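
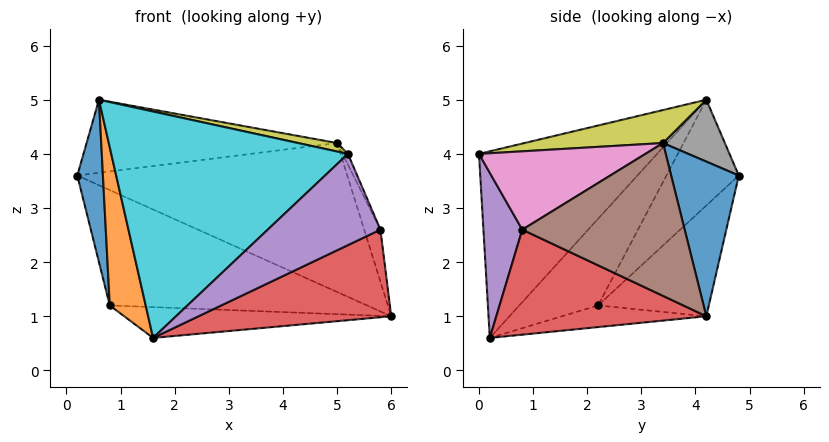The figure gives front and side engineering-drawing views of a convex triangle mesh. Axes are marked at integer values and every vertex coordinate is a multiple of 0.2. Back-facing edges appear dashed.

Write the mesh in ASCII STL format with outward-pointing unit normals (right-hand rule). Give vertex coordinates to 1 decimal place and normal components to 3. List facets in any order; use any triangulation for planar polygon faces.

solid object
 facet normal 0.232 0.924 0.303
  outer loop
   vertex 5.0 3.4 4.2
   vertex 6.0 4.2 1.0
   vertex 0.2 4.8 3.6
  endloop
 endfacet
 facet normal -0.267 0.620 -0.738
  outer loop
   vertex 0.8 2.2 1.2
   vertex 0.2 4.8 3.6
   vertex 6.0 4.2 1.0
  endloop
 endfacet
 facet normal -0.128 0.238 -0.963
  outer loop
   vertex 0.8 2.2 1.2
   vertex 6.0 4.2 1.0
   vertex 1.6 0.2 0.6
  endloop
 endfacet
 facet normal 0.440 -0.403 -0.802
  outer loop
   vertex 5.8 0.8 2.6
   vertex 1.6 0.2 0.6
   vertex 6.0 4.2 1.0
  endloop
 endfacet
 facet normal 0.302 -0.878 -0.372
  outer loop
   vertex 5.8 0.8 2.6
   vertex 5.2 0.0 4.0
   vertex 1.6 0.2 0.6
  endloop
 endfacet
 facet normal 0.943 0.094 0.318
  outer loop
   vertex 5.8 0.8 2.6
   vertex 6.0 4.2 1.0
   vertex 5.0 3.4 4.2
  endloop
 endfacet
 facet normal 0.912 0.030 0.408
  outer loop
   vertex 5.8 0.8 2.6
   vertex 5.0 3.4 4.2
   vertex 5.2 0.0 4.0
  endloop
 endfacet
 facet normal 0.226 0.917 0.328
  outer loop
   vertex 0.6 4.2 5.0
   vertex 5.0 3.4 4.2
   vertex 0.2 4.8 3.6
  endloop
 endfacet
 facet normal 0.170 -0.048 0.984
  outer loop
   vertex 0.6 4.2 5.0
   vertex 5.2 0.0 4.0
   vertex 5.0 3.4 4.2
  endloop
 endfacet
 facet normal -0.518 -0.688 0.508
  outer loop
   vertex 0.6 4.2 5.0
   vertex 1.6 0.2 0.6
   vertex 5.2 0.0 4.0
  endloop
 endfacet
 facet normal -0.935 -0.331 0.125
  outer loop
   vertex 0.6 4.2 5.0
   vertex 0.2 4.8 3.6
   vertex 0.8 2.2 1.2
  endloop
 endfacet
 facet normal -0.897 -0.409 0.168
  outer loop
   vertex 0.6 4.2 5.0
   vertex 0.8 2.2 1.2
   vertex 1.6 0.2 0.6
  endloop
 endfacet
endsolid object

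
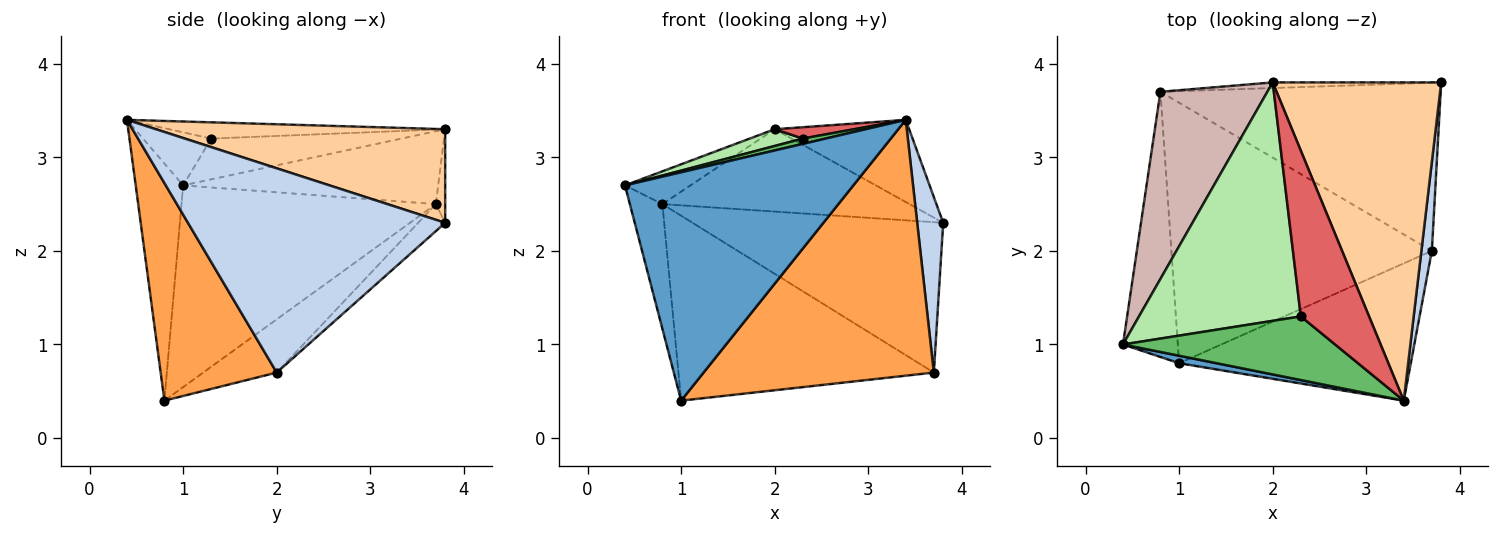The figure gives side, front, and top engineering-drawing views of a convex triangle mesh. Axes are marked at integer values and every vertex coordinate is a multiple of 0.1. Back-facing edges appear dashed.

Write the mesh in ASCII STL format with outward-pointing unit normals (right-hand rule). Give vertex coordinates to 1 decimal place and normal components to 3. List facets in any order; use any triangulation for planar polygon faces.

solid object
 facet normal -0.203 -0.979 0.032
  outer loop
   vertex 1.0 0.8 0.4
   vertex 3.4 0.4 3.4
   vertex 0.4 1.0 2.7
  endloop
 endfacet
 facet normal 0.994 -0.100 0.051
  outer loop
   vertex 3.7 2.0 0.7
   vertex 3.8 3.8 2.3
   vertex 3.4 0.4 3.4
  endloop
 endfacet
 facet normal 0.406 -0.805 -0.432
  outer loop
   vertex 3.7 2.0 0.7
   vertex 3.4 0.4 3.4
   vertex 1.0 0.8 0.4
  endloop
 endfacet
 facet normal 0.474 0.220 0.853
  outer loop
   vertex 2.0 3.8 3.3
   vertex 3.4 0.4 3.4
   vertex 3.8 3.8 2.3
  endloop
 endfacet
 facet normal -0.242 -0.081 0.967
  outer loop
   vertex 2.3 1.3 3.2
   vertex 0.4 1.0 2.7
   vertex 3.4 0.4 3.4
  endloop
 endfacet
 facet normal -0.244 -0.068 0.967
  outer loop
   vertex 2.3 1.3 3.2
   vertex 2.0 3.8 3.3
   vertex 0.4 1.0 2.7
  endloop
 endfacet
 facet normal -0.231 -0.067 0.971
  outer loop
   vertex 2.3 1.3 3.2
   vertex 3.4 0.4 3.4
   vertex 2.0 3.8 3.3
  endloop
 endfacet
 facet normal -0.038 0.997 -0.068
  outer loop
   vertex 0.8 3.7 2.5
   vertex 2.0 3.8 3.3
   vertex 3.8 3.8 2.3
  endloop
 endfacet
 facet normal -0.072 0.665 -0.744
  outer loop
   vertex 0.8 3.7 2.5
   vertex 3.8 3.8 2.3
   vertex 3.7 2.0 0.7
  endloop
 endfacet
 facet normal -0.164 0.571 -0.804
  outer loop
   vertex 0.8 3.7 2.5
   vertex 3.7 2.0 0.7
   vertex 1.0 0.8 0.4
  endloop
 endfacet
 facet normal -0.958 0.123 -0.260
  outer loop
   vertex 0.8 3.7 2.5
   vertex 1.0 0.8 0.4
   vertex 0.4 1.0 2.7
  endloop
 endfacet
 facet normal -0.557 0.143 0.818
  outer loop
   vertex 0.8 3.7 2.5
   vertex 0.4 1.0 2.7
   vertex 2.0 3.8 3.3
  endloop
 endfacet
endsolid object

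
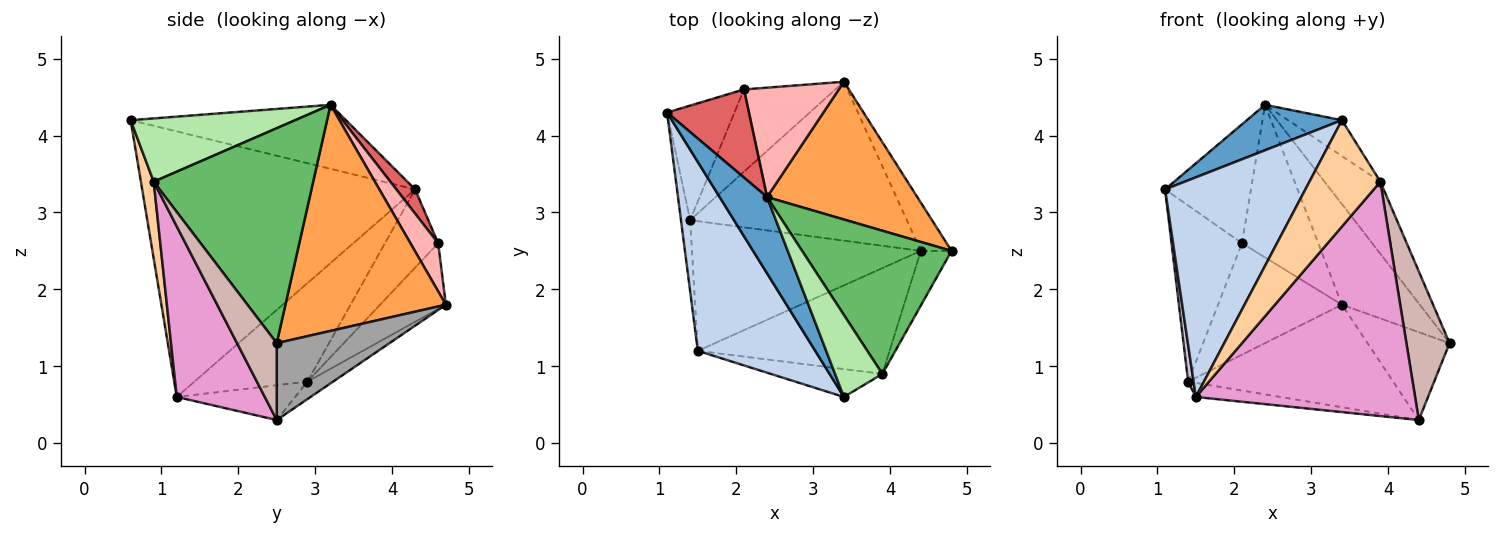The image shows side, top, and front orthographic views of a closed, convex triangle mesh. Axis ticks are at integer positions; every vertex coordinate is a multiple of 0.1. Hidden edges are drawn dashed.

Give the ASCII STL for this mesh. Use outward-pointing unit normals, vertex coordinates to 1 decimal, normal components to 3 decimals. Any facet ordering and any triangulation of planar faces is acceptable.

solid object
 facet normal -0.757 -0.334 0.561
  outer loop
   vertex 2.4 3.2 4.4
   vertex 1.1 4.3 3.3
   vertex 3.4 0.6 4.2
  endloop
 endfacet
 facet normal -0.828 -0.425 0.366
  outer loop
   vertex 1.5 1.2 0.6
   vertex 3.4 0.6 4.2
   vertex 1.1 4.3 3.3
  endloop
 endfacet
 facet normal 0.772 0.375 0.513
  outer loop
   vertex 3.4 4.7 1.8
   vertex 2.4 3.2 4.4
   vertex 4.8 2.5 1.3
  endloop
 endfacet
 facet normal 0.172 -0.953 -0.250
  outer loop
   vertex 3.9 0.9 3.4
   vertex 3.4 0.6 4.2
   vertex 1.5 1.2 0.6
  endloop
 endfacet
 facet normal 0.789 0.276 0.549
  outer loop
   vertex 3.9 0.9 3.4
   vertex 4.8 2.5 1.3
   vertex 2.4 3.2 4.4
  endloop
 endfacet
 facet normal 0.775 0.253 0.579
  outer loop
   vertex 3.9 0.9 3.4
   vertex 2.4 3.2 4.4
   vertex 3.4 0.6 4.2
  endloop
 endfacet
 facet normal 0.173 0.791 0.587
  outer loop
   vertex 2.1 4.6 2.6
   vertex 1.1 4.3 3.3
   vertex 2.4 3.2 4.4
  endloop
 endfacet
 facet normal 0.284 0.779 0.559
  outer loop
   vertex 2.1 4.6 2.6
   vertex 2.4 3.2 4.4
   vertex 3.4 4.7 1.8
  endloop
 endfacet
 facet normal -0.393 0.740 -0.546
  outer loop
   vertex 1.4 2.9 0.8
   vertex 2.1 4.6 2.6
   vertex 3.4 4.7 1.8
  endloop
 endfacet
 facet normal -0.995 -0.048 -0.093
  outer loop
   vertex 1.4 2.9 0.8
   vertex 1.5 1.2 0.6
   vertex 1.1 4.3 3.3
  endloop
 endfacet
 facet normal -0.535 0.708 -0.461
  outer loop
   vertex 1.4 2.9 0.8
   vertex 1.1 4.3 3.3
   vertex 2.1 4.6 2.6
  endloop
 endfacet
 facet normal 0.653 -0.711 -0.261
  outer loop
   vertex 4.4 2.5 0.3
   vertex 4.8 2.5 1.3
   vertex 3.9 0.9 3.4
  endloop
 endfacet
 facet normal 0.344 -0.856 -0.386
  outer loop
   vertex 4.4 2.5 0.3
   vertex 3.9 0.9 3.4
   vertex 1.5 1.2 0.6
  endloop
 endfacet
 facet normal -0.150 0.107 -0.983
  outer loop
   vertex 4.4 2.5 0.3
   vertex 1.5 1.2 0.6
   vertex 1.4 2.9 0.8
  endloop
 endfacet
 facet normal 0.769 0.560 -0.308
  outer loop
   vertex 4.4 2.5 0.3
   vertex 3.4 4.7 1.8
   vertex 4.8 2.5 1.3
  endloop
 endfacet
 facet normal -0.068 0.541 -0.838
  outer loop
   vertex 4.4 2.5 0.3
   vertex 1.4 2.9 0.8
   vertex 3.4 4.7 1.8
  endloop
 endfacet
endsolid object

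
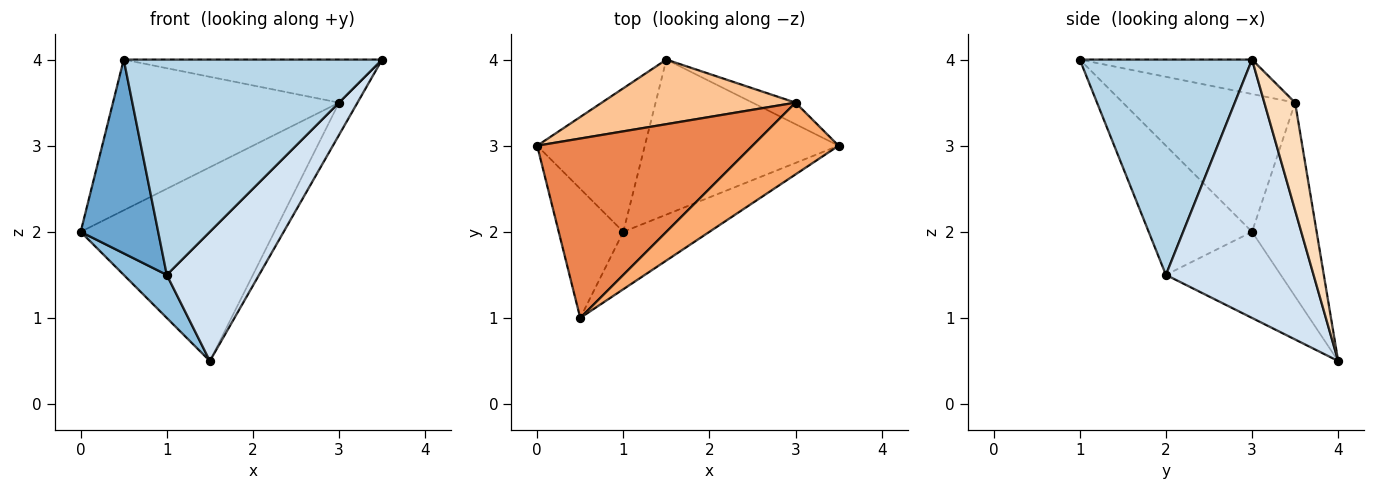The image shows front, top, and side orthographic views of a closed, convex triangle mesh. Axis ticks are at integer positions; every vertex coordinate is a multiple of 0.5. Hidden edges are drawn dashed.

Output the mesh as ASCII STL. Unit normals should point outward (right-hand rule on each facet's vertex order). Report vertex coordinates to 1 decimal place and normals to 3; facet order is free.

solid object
 facet normal -0.743 -0.557 -0.371
  outer loop
   vertex 1.0 2.0 1.5
   vertex 0.5 1.0 4.0
   vertex 0.0 3.0 2.0
  endloop
 endfacet
 facet normal -0.608 -0.228 -0.760
  outer loop
   vertex 1.0 2.0 1.5
   vertex 0.0 3.0 2.0
   vertex 1.5 4.0 0.5
  endloop
 endfacet
 facet normal 0.542 -0.812 -0.217
  outer loop
   vertex 1.0 2.0 1.5
   vertex 3.5 3.0 4.0
   vertex 0.5 1.0 4.0
  endloop
 endfacet
 facet normal 0.716 -0.447 -0.537
  outer loop
   vertex 1.0 2.0 1.5
   vertex 1.5 4.0 0.5
   vertex 3.5 3.0 4.0
  endloop
 endfacet
 facet normal -0.440 0.578 0.688
  outer loop
   vertex 3.0 3.5 3.5
   vertex 0.0 3.0 2.0
   vertex 0.5 1.0 4.0
  endloop
 endfacet
 facet normal -0.324 0.487 0.811
  outer loop
   vertex 3.0 3.5 3.5
   vertex 0.5 1.0 4.0
   vertex 3.5 3.0 4.0
  endloop
 endfacet
 facet normal -0.302 0.905 0.302
  outer loop
   vertex 3.0 3.5 3.5
   vertex 1.5 4.0 0.5
   vertex 0.0 3.0 2.0
  endloop
 endfacet
 facet normal 0.811 0.487 -0.324
  outer loop
   vertex 3.0 3.5 3.5
   vertex 3.5 3.0 4.0
   vertex 1.5 4.0 0.5
  endloop
 endfacet
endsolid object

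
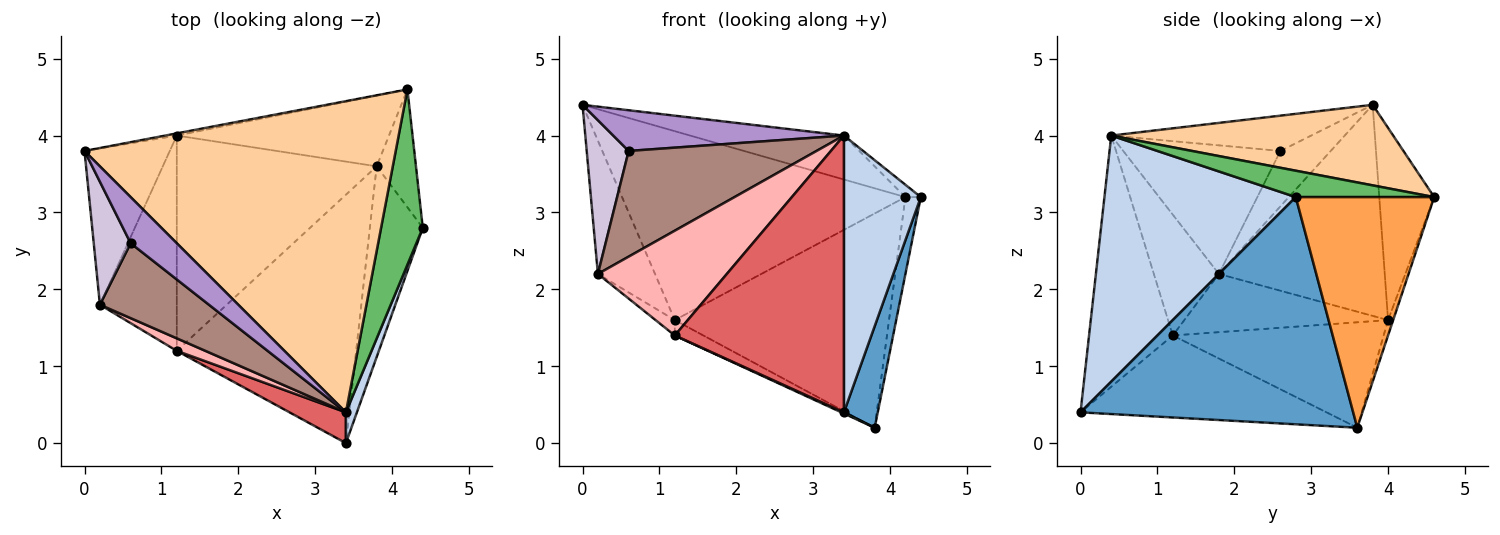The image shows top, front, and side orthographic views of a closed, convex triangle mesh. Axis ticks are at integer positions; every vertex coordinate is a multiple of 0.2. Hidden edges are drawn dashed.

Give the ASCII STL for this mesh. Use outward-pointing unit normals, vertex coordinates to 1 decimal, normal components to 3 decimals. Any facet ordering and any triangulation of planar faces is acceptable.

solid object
 facet normal 0.967 -0.120 -0.225
  outer loop
   vertex 3.8 3.6 0.2
   vertex 4.4 2.8 3.2
   vertex 3.4 0.0 0.4
  endloop
 endfacet
 facet normal 0.927 -0.372 0.041
  outer loop
   vertex 3.4 0.4 4.0
   vertex 3.4 0.0 0.4
   vertex 4.4 2.8 3.2
  endloop
 endfacet
 facet normal 0.980 0.109 -0.167
  outer loop
   vertex 4.2 4.6 3.2
   vertex 4.4 2.8 3.2
   vertex 3.8 3.6 0.2
  endloop
 endfacet
 facet normal 0.248 0.135 0.959
  outer loop
   vertex 4.2 4.6 3.2
   vertex 0.0 3.8 4.4
   vertex 3.4 0.4 4.0
  endloop
 endfacet
 facet normal 0.533 0.059 0.844
  outer loop
   vertex 4.2 4.6 3.2
   vertex 3.4 0.4 4.0
   vertex 4.4 2.8 3.2
  endloop
 endfacet
 facet normal -0.416 -0.004 -0.909
  outer loop
   vertex 1.2 1.2 1.4
   vertex 3.8 3.6 0.2
   vertex 3.4 0.0 0.4
  endloop
 endfacet
 facet normal -0.441 -0.892 0.099
  outer loop
   vertex 1.2 1.2 1.4
   vertex 3.4 0.0 0.4
   vertex 3.4 0.4 4.0
  endloop
 endfacet
 facet normal -0.448 -0.888 0.106
  outer loop
   vertex 1.2 1.2 1.4
   vertex 3.4 0.4 4.0
   vertex 0.2 1.8 2.2
  endloop
 endfacet
 facet normal -0.497 -0.574 0.650
  outer loop
   vertex 0.6 2.6 3.8
   vertex 3.4 0.4 4.0
   vertex 0.0 3.8 4.4
  endloop
 endfacet
 facet normal -0.684 -0.570 0.456
  outer loop
   vertex 0.6 2.6 3.8
   vertex 0.0 3.8 4.4
   vertex 0.2 1.8 2.2
  endloop
 endfacet
 facet normal -0.564 -0.674 0.478
  outer loop
   vertex 0.6 2.6 3.8
   vertex 0.2 1.8 2.2
   vertex 3.4 0.4 4.0
  endloop
 endfacet
 facet normal -0.466 0.063 -0.883
  outer loop
   vertex 1.2 4.0 1.6
   vertex 3.8 3.6 0.2
   vertex 1.2 1.2 1.4
  endloop
 endfacet
 facet normal -0.603 0.057 -0.796
  outer loop
   vertex 1.2 4.0 1.6
   vertex 1.2 1.2 1.4
   vertex 0.2 1.8 2.2
  endloop
 endfacet
 facet normal -0.883 0.304 -0.357
  outer loop
   vertex 1.2 4.0 1.6
   vertex 0.2 1.8 2.2
   vertex 0.0 3.8 4.4
  endloop
 endfacet
 facet normal -0.190 0.982 -0.011
  outer loop
   vertex 1.2 4.0 1.6
   vertex 0.0 3.8 4.4
   vertex 4.2 4.6 3.2
  endloop
 endfacet
 facet normal -0.023 0.949 -0.313
  outer loop
   vertex 1.2 4.0 1.6
   vertex 4.2 4.6 3.2
   vertex 3.8 3.6 0.2
  endloop
 endfacet
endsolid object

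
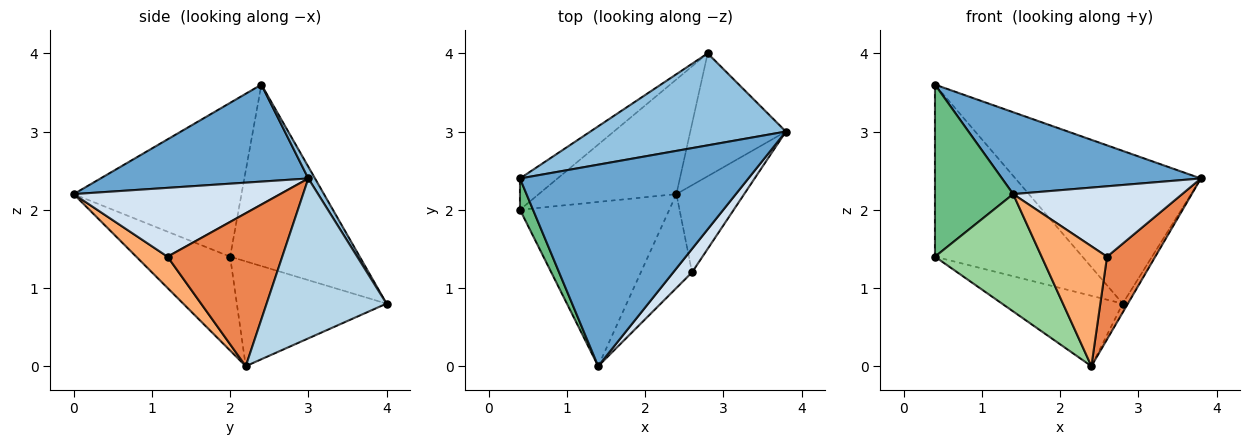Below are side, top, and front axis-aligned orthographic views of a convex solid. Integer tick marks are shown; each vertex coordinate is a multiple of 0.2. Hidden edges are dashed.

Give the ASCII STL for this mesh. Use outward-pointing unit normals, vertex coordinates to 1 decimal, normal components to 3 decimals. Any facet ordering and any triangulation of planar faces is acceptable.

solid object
 facet normal 0.366 -0.350 0.862
  outer loop
   vertex 1.4 0.0 2.2
   vertex 3.8 3.0 2.4
   vertex 0.4 2.4 3.6
  endloop
 endfacet
 facet normal 0.031 0.856 0.516
  outer loop
   vertex 2.8 4.0 0.8
   vertex 0.4 2.4 3.6
   vertex 3.8 3.0 2.4
  endloop
 endfacet
 facet normal 0.858 0.037 -0.513
  outer loop
   vertex 2.8 4.0 0.8
   vertex 3.8 3.0 2.4
   vertex 2.4 2.2 0.0
  endloop
 endfacet
 facet normal 0.757 -0.620 0.207
  outer loop
   vertex 2.6 1.2 1.4
   vertex 3.8 3.0 2.4
   vertex 1.4 0.0 2.2
  endloop
 endfacet
 facet normal 0.853 -0.359 -0.378
  outer loop
   vertex 2.6 1.2 1.4
   vertex 2.4 2.2 0.0
   vertex 3.8 3.0 2.4
  endloop
 endfacet
 facet normal 0.352 -0.737 -0.577
  outer loop
   vertex 2.6 1.2 1.4
   vertex 1.4 0.0 2.2
   vertex 2.4 2.2 0.0
  endloop
 endfacet
 facet normal -0.654 0.744 -0.135
  outer loop
   vertex 0.4 2.0 1.4
   vertex 0.4 2.4 3.6
   vertex 2.8 4.0 0.8
  endloop
 endfacet
 facet normal -0.544 0.439 -0.715
  outer loop
   vertex 0.4 2.0 1.4
   vertex 2.8 4.0 0.8
   vertex 2.4 2.2 0.0
  endloop
 endfacet
 facet normal -0.904 -0.421 0.077
  outer loop
   vertex 0.4 2.0 1.4
   vertex 1.4 0.0 2.2
   vertex 0.4 2.4 3.6
  endloop
 endfacet
 facet normal -0.455 -0.517 -0.724
  outer loop
   vertex 0.4 2.0 1.4
   vertex 2.4 2.2 0.0
   vertex 1.4 0.0 2.2
  endloop
 endfacet
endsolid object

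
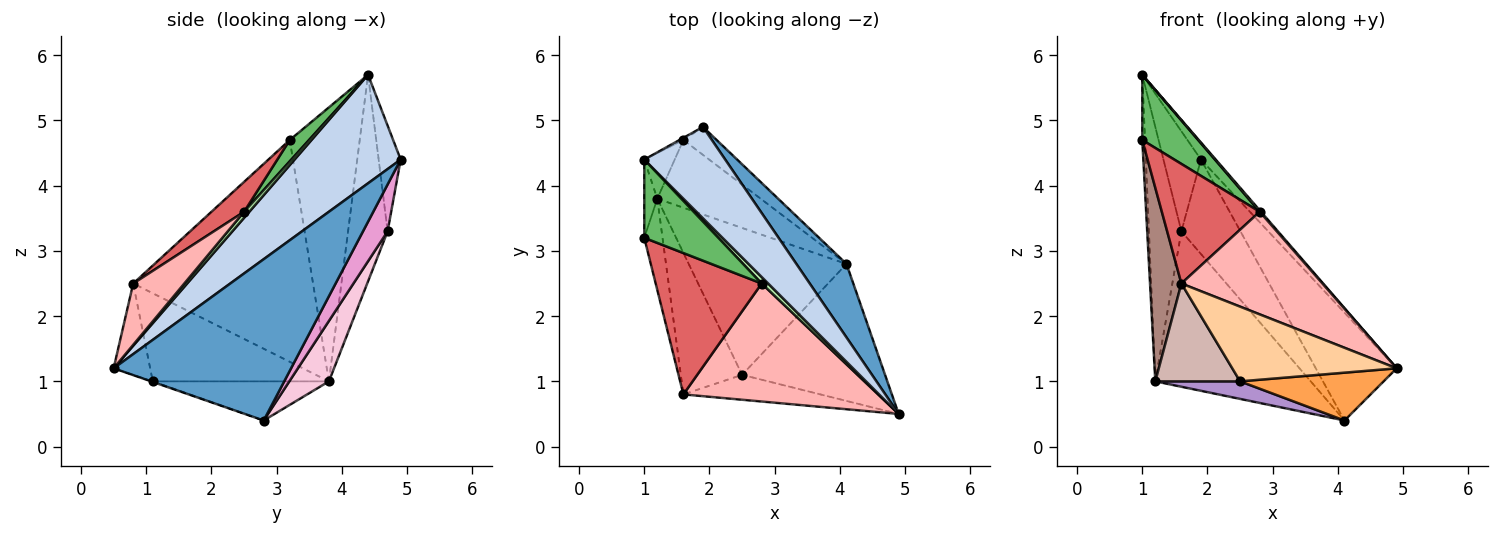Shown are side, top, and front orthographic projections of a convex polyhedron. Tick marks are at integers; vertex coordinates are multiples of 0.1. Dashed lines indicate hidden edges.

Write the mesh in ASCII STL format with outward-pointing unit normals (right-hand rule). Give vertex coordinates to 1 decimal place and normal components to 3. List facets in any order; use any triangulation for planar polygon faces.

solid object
 facet normal 0.876 0.399 0.272
  outer loop
   vertex 4.1 2.8 0.4
   vertex 1.9 4.9 4.4
   vertex 4.9 0.5 1.2
  endloop
 endfacet
 facet normal 0.797 0.111 0.594
  outer loop
   vertex 1.0 4.4 5.7
   vertex 4.9 0.5 1.2
   vertex 1.9 4.9 4.4
  endloop
 endfacet
 facet normal -0.004 -0.330 -0.944
  outer loop
   vertex 2.5 1.1 1.0
   vertex 4.1 2.8 0.4
   vertex 4.9 0.5 1.2
  endloop
 endfacet
 facet normal -0.206 -0.928 -0.309
  outer loop
   vertex 2.5 1.1 1.0
   vertex 4.9 0.5 1.2
   vertex 1.6 0.8 2.5
  endloop
 endfacet
 facet normal 0.215 -0.625 0.750
  outer loop
   vertex 2.8 2.5 3.6
   vertex 1.0 4.4 5.7
   vertex 1.0 3.2 4.7
  endloop
 endfacet
 facet normal 0.669 -0.167 0.724
  outer loop
   vertex 2.8 2.5 3.6
   vertex 4.9 0.5 1.2
   vertex 1.0 4.4 5.7
  endloop
 endfacet
 facet normal 0.210 -0.631 0.746
  outer loop
   vertex 2.8 2.5 3.6
   vertex 1.0 3.2 4.7
   vertex 1.6 0.8 2.5
  endloop
 endfacet
 facet normal 0.231 -0.638 0.734
  outer loop
   vertex 2.8 2.5 3.6
   vertex 1.6 0.8 2.5
   vertex 4.9 0.5 1.2
  endloop
 endfacet
 facet normal -0.239 -0.115 -0.964
  outer loop
   vertex 1.2 3.8 1.0
   vertex 4.1 2.8 0.4
   vertex 2.5 1.1 1.0
  endloop
 endfacet
 facet normal -0.998 0.040 -0.048
  outer loop
   vertex 1.2 3.8 1.0
   vertex 1.0 3.2 4.7
   vertex 1.0 4.4 5.7
  endloop
 endfacet
 facet normal -0.982 -0.171 -0.081
  outer loop
   vertex 1.2 3.8 1.0
   vertex 1.6 0.8 2.5
   vertex 1.0 3.2 4.7
  endloop
 endfacet
 facet normal -0.763 -0.367 -0.531
  outer loop
   vertex 1.2 3.8 1.0
   vertex 2.5 1.1 1.0
   vertex 1.6 0.8 2.5
  endloop
 endfacet
 facet normal 0.371 0.890 -0.263
  outer loop
   vertex 1.6 4.7 3.3
   vertex 1.9 4.9 4.4
   vertex 4.1 2.8 0.4
  endloop
 endfacet
 facet normal 0.227 0.893 -0.389
  outer loop
   vertex 1.6 4.7 3.3
   vertex 4.1 2.8 0.4
   vertex 1.2 3.8 1.0
  endloop
 endfacet
 facet normal -0.506 0.862 -0.019
  outer loop
   vertex 1.6 4.7 3.3
   vertex 1.0 4.4 5.7
   vertex 1.9 4.9 4.4
  endloop
 endfacet
 facet normal -0.768 0.630 -0.113
  outer loop
   vertex 1.6 4.7 3.3
   vertex 1.2 3.8 1.0
   vertex 1.0 4.4 5.7
  endloop
 endfacet
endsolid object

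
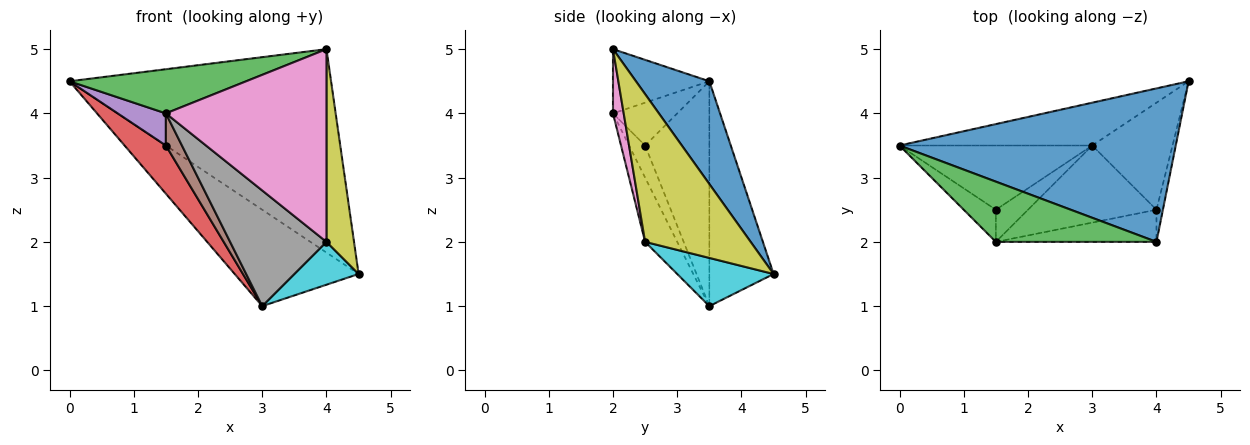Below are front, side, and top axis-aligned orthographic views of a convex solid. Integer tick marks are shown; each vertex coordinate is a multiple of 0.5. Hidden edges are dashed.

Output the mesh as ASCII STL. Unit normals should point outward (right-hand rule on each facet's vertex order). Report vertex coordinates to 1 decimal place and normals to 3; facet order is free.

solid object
 facet normal 0.219 0.779 0.588
  outer loop
   vertex 4.0 2.0 5.0
   vertex 4.5 4.5 1.5
   vertex 0.0 3.5 4.5
  endloop
 endfacet
 facet normal -0.428 0.826 -0.367
  outer loop
   vertex 3.0 3.5 1.0
   vertex 0.0 3.5 4.5
   vertex 4.5 4.5 1.5
  endloop
 endfacet
 facet normal -0.307 -0.563 0.767
  outer loop
   vertex 1.5 2.0 4.0
   vertex 4.0 2.0 5.0
   vertex 0.0 3.5 4.5
  endloop
 endfacet
 facet normal -0.682 -0.439 -0.585
  outer loop
   vertex 1.5 2.5 3.5
   vertex 0.0 3.5 4.5
   vertex 3.0 3.5 1.0
  endloop
 endfacet
 facet normal -0.686 -0.514 -0.514
  outer loop
   vertex 1.5 2.5 3.5
   vertex 1.5 2.0 4.0
   vertex 0.0 3.5 4.5
  endloop
 endfacet
 facet normal -0.577 -0.577 -0.577
  outer loop
   vertex 1.5 2.5 3.5
   vertex 3.0 3.5 1.0
   vertex 1.5 2.0 4.0
  endloop
 endfacet
 facet normal 0.066 -0.984 -0.164
  outer loop
   vertex 4.0 2.5 2.0
   vertex 4.0 2.0 5.0
   vertex 1.5 2.0 4.0
  endloop
 endfacet
 facet normal -0.267 -0.802 -0.535
  outer loop
   vertex 4.0 2.5 2.0
   vertex 1.5 2.0 4.0
   vertex 3.0 3.5 1.0
  endloop
 endfacet
 facet normal 0.967 -0.252 -0.042
  outer loop
   vertex 4.0 2.5 2.0
   vertex 4.5 4.5 1.5
   vertex 4.0 2.0 5.0
  endloop
 endfacet
 facet normal 0.487 -0.324 -0.811
  outer loop
   vertex 4.0 2.5 2.0
   vertex 3.0 3.5 1.0
   vertex 4.5 4.5 1.5
  endloop
 endfacet
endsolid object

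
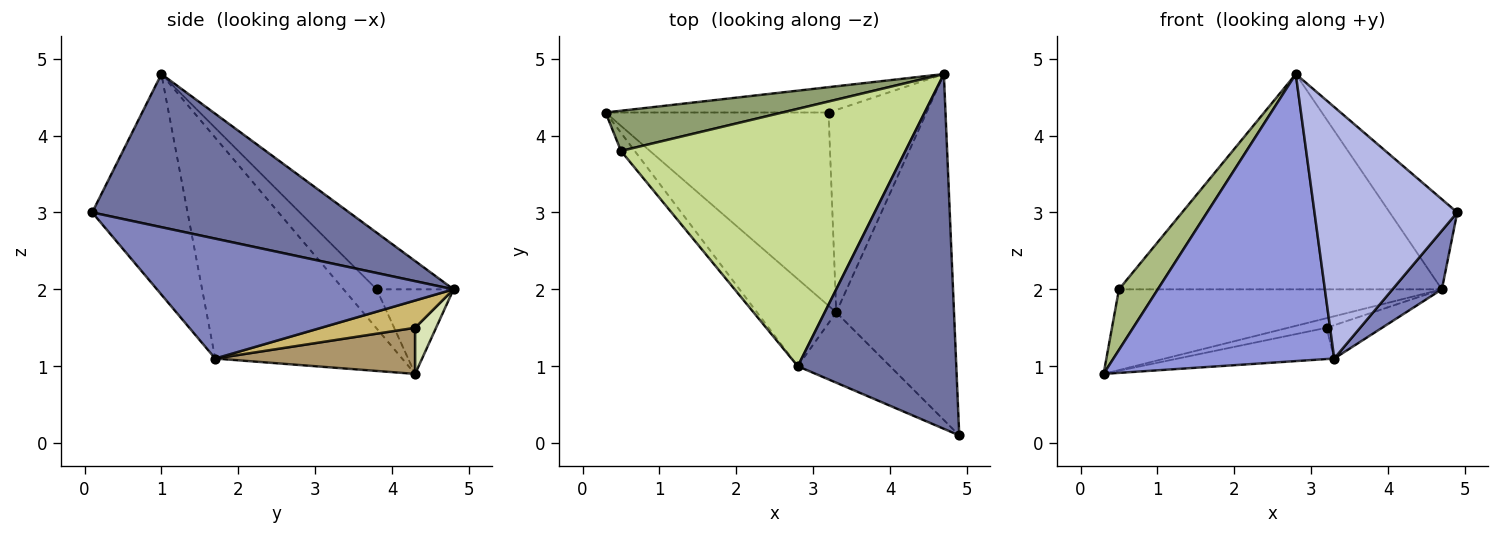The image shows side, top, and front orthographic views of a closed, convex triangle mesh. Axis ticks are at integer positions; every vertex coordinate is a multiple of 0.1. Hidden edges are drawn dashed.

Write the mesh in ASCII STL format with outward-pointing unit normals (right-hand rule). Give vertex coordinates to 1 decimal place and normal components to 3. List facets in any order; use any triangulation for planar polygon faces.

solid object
 facet normal 0.683 0.180 0.708
  outer loop
   vertex 2.8 1.0 4.8
   vertex 4.9 0.1 3.0
   vertex 4.7 4.8 2.0
  endloop
 endfacet
 facet normal 0.708 -0.118 -0.696
  outer loop
   vertex 3.3 1.7 1.1
   vertex 4.7 4.8 2.0
   vertex 4.9 0.1 3.0
  endloop
 endfacet
 facet normal -0.629 -0.744 -0.226
  outer loop
   vertex 3.3 1.7 1.1
   vertex 2.8 1.0 4.8
   vertex 0.3 4.3 0.9
  endloop
 endfacet
 facet normal -0.541 -0.810 -0.226
  outer loop
   vertex 3.3 1.7 1.1
   vertex 4.9 0.1 3.0
   vertex 2.8 1.0 4.8
  endloop
 endfacet
 facet normal -0.208 0.876 0.436
  outer loop
   vertex 0.5 3.8 2.0
   vertex 4.7 4.8 2.0
   vertex 0.3 4.3 0.9
  endloop
 endfacet
 facet normal -0.633 -0.742 -0.222
  outer loop
   vertex 0.5 3.8 2.0
   vertex 0.3 4.3 0.9
   vertex 2.8 1.0 4.8
  endloop
 endfacet
 facet normal -0.151 0.634 0.758
  outer loop
   vertex 0.5 3.8 2.0
   vertex 2.8 1.0 4.8
   vertex 4.7 4.8 2.0
  endloop
 endfacet
 facet normal 0.190 0.348 -0.918
  outer loop
   vertex 3.2 4.3 1.5
   vertex 0.3 4.3 0.9
   vertex 4.7 4.8 2.0
  endloop
 endfacet
 facet normal 0.200 0.156 -0.967
  outer loop
   vertex 3.2 4.3 1.5
   vertex 3.3 1.7 1.1
   vertex 0.3 4.3 0.9
  endloop
 endfacet
 facet normal 0.265 0.157 -0.951
  outer loop
   vertex 3.2 4.3 1.5
   vertex 4.7 4.8 2.0
   vertex 3.3 1.7 1.1
  endloop
 endfacet
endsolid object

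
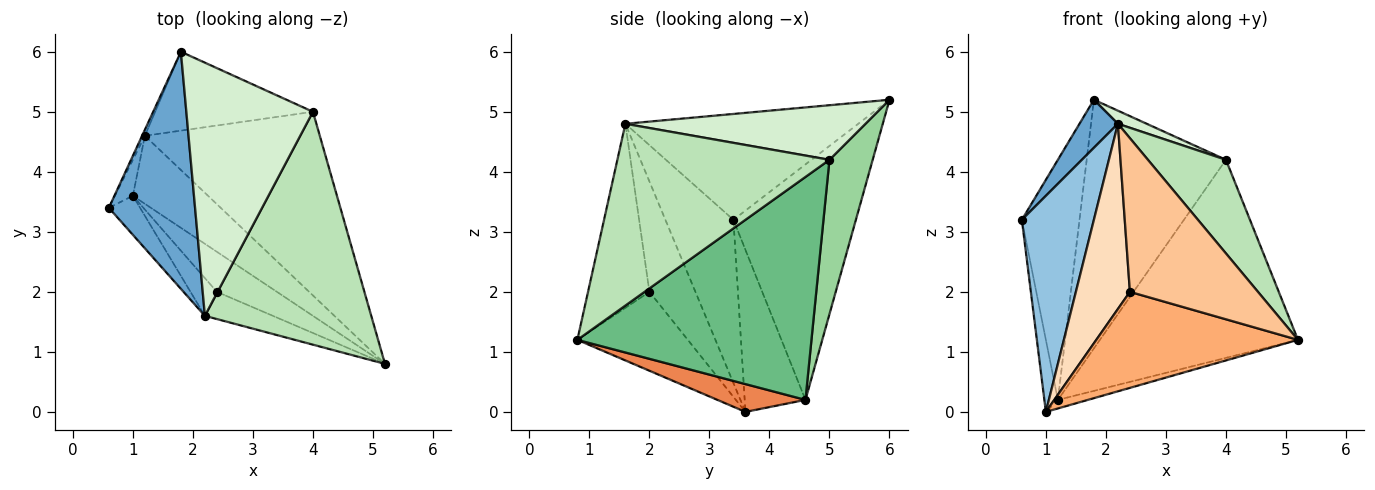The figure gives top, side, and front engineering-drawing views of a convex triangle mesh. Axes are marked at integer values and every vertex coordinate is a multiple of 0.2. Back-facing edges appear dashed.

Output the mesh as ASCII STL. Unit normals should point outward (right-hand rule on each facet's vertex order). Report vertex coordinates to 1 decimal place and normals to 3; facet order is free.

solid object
 facet normal -0.769 -0.127 0.626
  outer loop
   vertex 2.2 1.6 4.8
   vertex 1.8 6.0 5.2
   vertex 0.6 3.4 3.2
  endloop
 endfacet
 facet normal -0.681 -0.721 -0.130
  outer loop
   vertex 2.2 1.6 4.8
   vertex 0.6 3.4 3.2
   vertex 1.0 3.6 0.0
  endloop
 endfacet
 facet normal -0.905 0.426 -0.011
  outer loop
   vertex 1.2 4.6 0.2
   vertex 0.6 3.4 3.2
   vertex 1.8 6.0 5.2
  endloop
 endfacet
 facet normal -0.970 0.216 -0.108
  outer loop
   vertex 1.2 4.6 0.2
   vertex 1.0 3.6 0.0
   vertex 0.6 3.4 3.2
  endloop
 endfacet
 facet normal 0.344 0.117 -0.931
  outer loop
   vertex 1.2 4.6 0.2
   vertex 5.2 0.8 1.2
   vertex 1.0 3.6 0.0
  endloop
 endfacet
 facet normal -0.451 -0.824 -0.343
  outer loop
   vertex 2.4 2.0 2.0
   vertex 1.0 3.6 0.0
   vertex 5.2 0.8 1.2
  endloop
 endfacet
 facet normal -0.427 -0.891 -0.158
  outer loop
   vertex 2.4 2.0 2.0
   vertex 5.2 0.8 1.2
   vertex 2.2 1.6 4.8
  endloop
 endfacet
 facet normal -0.641 -0.752 -0.153
  outer loop
   vertex 2.4 2.0 2.0
   vertex 2.2 1.6 4.8
   vertex 1.0 3.6 0.0
  endloop
 endfacet
 facet normal 0.655 0.554 -0.514
  outer loop
   vertex 4.0 5.0 4.2
   vertex 5.2 0.8 1.2
   vertex 1.2 4.6 0.2
  endloop
 endfacet
 facet normal 0.284 0.914 -0.290
  outer loop
   vertex 4.0 5.0 4.2
   vertex 1.2 4.6 0.2
   vertex 1.8 6.0 5.2
  endloop
 endfacet
 facet normal 0.712 -0.262 0.652
  outer loop
   vertex 4.0 5.0 4.2
   vertex 2.2 1.6 4.8
   vertex 5.2 0.8 1.2
  endloop
 endfacet
 facet normal 0.395 -0.047 0.917
  outer loop
   vertex 4.0 5.0 4.2
   vertex 1.8 6.0 5.2
   vertex 2.2 1.6 4.8
  endloop
 endfacet
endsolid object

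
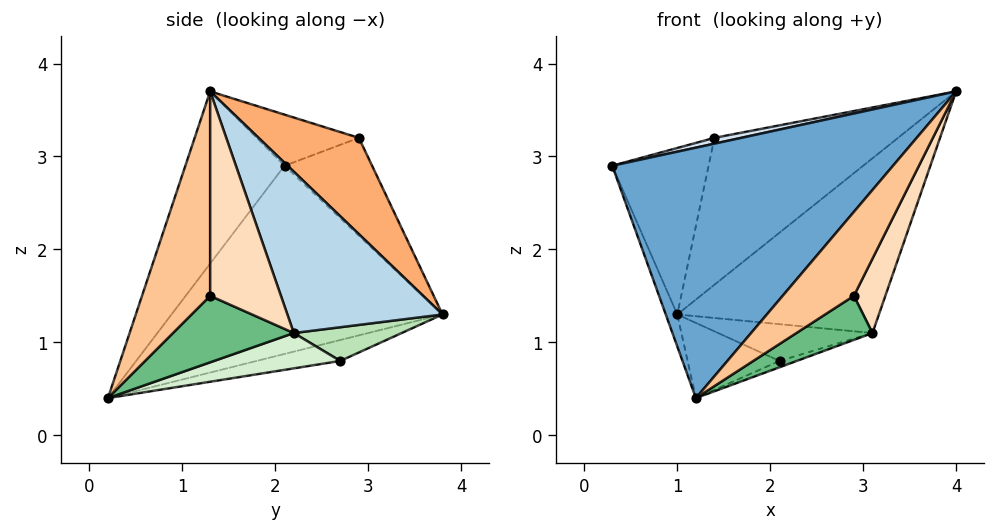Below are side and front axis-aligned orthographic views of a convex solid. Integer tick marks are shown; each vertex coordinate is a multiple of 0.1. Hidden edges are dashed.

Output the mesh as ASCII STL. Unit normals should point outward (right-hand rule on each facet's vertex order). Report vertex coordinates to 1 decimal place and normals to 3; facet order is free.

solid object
 facet normal -0.286 -0.810 0.512
  outer loop
   vertex 1.2 0.2 0.4
   vertex 4.0 1.3 3.7
   vertex 0.3 2.1 2.9
  endloop
 endfacet
 facet normal -0.930 0.040 -0.365
  outer loop
   vertex 1.2 0.2 0.4
   vertex 0.3 2.1 2.9
   vertex 1.0 3.8 1.3
  endloop
 endfacet
 facet normal 0.609 0.791 0.063
  outer loop
   vertex 3.1 2.2 1.1
   vertex 1.0 3.8 1.3
   vertex 4.0 1.3 3.7
  endloop
 endfacet
 facet normal -0.223 -0.058 0.973
  outer loop
   vertex 1.4 2.9 3.2
   vertex 0.3 2.1 2.9
   vertex 4.0 1.3 3.7
  endloop
 endfacet
 facet normal -0.603 0.664 0.442
  outer loop
   vertex 1.4 2.9 3.2
   vertex 1.0 3.8 1.3
   vertex 0.3 2.1 2.9
  endloop
 endfacet
 facet normal 0.457 0.837 0.300
  outer loop
   vertex 1.4 2.9 3.2
   vertex 4.0 1.3 3.7
   vertex 1.0 3.8 1.3
  endloop
 endfacet
 facet normal 0.653 -0.683 -0.327
  outer loop
   vertex 2.9 1.3 1.5
   vertex 4.0 1.3 3.7
   vertex 1.2 0.2 0.4
  endloop
 endfacet
 facet normal 0.831 -0.369 -0.416
  outer loop
   vertex 2.9 1.3 1.5
   vertex 3.1 2.2 1.1
   vertex 4.0 1.3 3.7
  endloop
 endfacet
 facet normal 0.669 -0.421 -0.613
  outer loop
   vertex 2.9 1.3 1.5
   vertex 1.2 0.2 0.4
   vertex 3.1 2.2 1.1
  endloop
 endfacet
 facet normal -0.206 0.227 -0.952
  outer loop
   vertex 2.1 2.7 0.8
   vertex 1.2 0.2 0.4
   vertex 1.0 3.8 1.3
  endloop
 endfacet
 facet normal 0.503 0.720 -0.477
  outer loop
   vertex 2.1 2.7 0.8
   vertex 1.0 3.8 1.3
   vertex 3.1 2.2 1.1
  endloop
 endfacet
 facet normal 0.306 0.042 -0.951
  outer loop
   vertex 2.1 2.7 0.8
   vertex 3.1 2.2 1.1
   vertex 1.2 0.2 0.4
  endloop
 endfacet
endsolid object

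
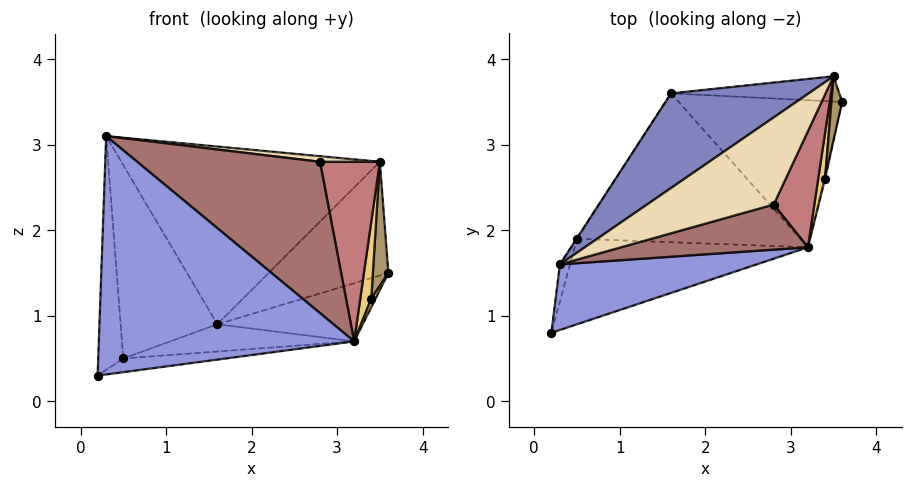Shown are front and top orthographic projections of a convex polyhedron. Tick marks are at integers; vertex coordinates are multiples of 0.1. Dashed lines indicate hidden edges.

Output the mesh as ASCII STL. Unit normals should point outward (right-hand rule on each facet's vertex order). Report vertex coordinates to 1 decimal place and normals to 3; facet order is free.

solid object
 facet normal 0.113 0.970 -0.215
  outer loop
   vertex 1.6 3.6 0.9
   vertex 3.5 3.8 2.8
   vertex 3.6 3.5 1.5
  endloop
 endfacet
 facet normal -0.490 0.769 0.409
  outer loop
   vertex 1.6 3.6 0.9
   vertex 0.3 1.6 3.1
   vertex 3.5 3.8 2.8
  endloop
 endfacet
 facet normal 0.275 -0.927 0.255
  outer loop
   vertex 3.2 1.8 0.7
   vertex 0.3 1.6 3.1
   vertex 0.2 0.8 0.3
  endloop
 endfacet
 facet normal 0.285 0.352 -0.891
  outer loop
   vertex 3.2 1.8 0.7
   vertex 1.6 3.6 0.9
   vertex 3.6 3.5 1.5
  endloop
 endfacet
 facet normal -0.962 0.270 -0.043
  outer loop
   vertex 0.5 1.9 0.5
   vertex 0.2 0.8 0.3
   vertex 0.3 1.6 3.1
  endloop
 endfacet
 facet normal -0.839 0.544 -0.002
  outer loop
   vertex 0.5 1.9 0.5
   vertex 0.3 1.6 3.1
   vertex 1.6 3.6 0.9
  endloop
 endfacet
 facet normal 0.079 0.157 -0.984
  outer loop
   vertex 0.5 1.9 0.5
   vertex 3.2 1.8 0.7
   vertex 0.2 0.8 0.3
  endloop
 endfacet
 facet normal 0.079 0.179 -0.981
  outer loop
   vertex 0.5 1.9 0.5
   vertex 1.6 3.6 0.9
   vertex 3.2 1.8 0.7
  endloop
 endfacet
 facet normal 0.957 -0.257 0.133
  outer loop
   vertex 3.4 2.6 1.2
   vertex 3.6 3.5 1.5
   vertex 3.5 3.8 2.8
  endloop
 endfacet
 facet normal 0.978 -0.186 -0.093
  outer loop
   vertex 3.4 2.6 1.2
   vertex 3.2 1.8 0.7
   vertex 3.6 3.5 1.5
  endloop
 endfacet
 facet normal 0.908 -0.361 0.214
  outer loop
   vertex 3.4 2.6 1.2
   vertex 3.5 3.8 2.8
   vertex 3.2 1.8 0.7
  endloop
 endfacet
 facet normal 0.136 -0.064 0.989
  outer loop
   vertex 2.8 2.3 2.8
   vertex 3.5 3.8 2.8
   vertex 0.3 1.6 3.1
  endloop
 endfacet
 facet normal 0.290 -0.917 0.274
  outer loop
   vertex 2.8 2.3 2.8
   vertex 0.3 1.6 3.1
   vertex 3.2 1.8 0.7
  endloop
 endfacet
 facet normal 0.874 -0.408 0.264
  outer loop
   vertex 2.8 2.3 2.8
   vertex 3.2 1.8 0.7
   vertex 3.5 3.8 2.8
  endloop
 endfacet
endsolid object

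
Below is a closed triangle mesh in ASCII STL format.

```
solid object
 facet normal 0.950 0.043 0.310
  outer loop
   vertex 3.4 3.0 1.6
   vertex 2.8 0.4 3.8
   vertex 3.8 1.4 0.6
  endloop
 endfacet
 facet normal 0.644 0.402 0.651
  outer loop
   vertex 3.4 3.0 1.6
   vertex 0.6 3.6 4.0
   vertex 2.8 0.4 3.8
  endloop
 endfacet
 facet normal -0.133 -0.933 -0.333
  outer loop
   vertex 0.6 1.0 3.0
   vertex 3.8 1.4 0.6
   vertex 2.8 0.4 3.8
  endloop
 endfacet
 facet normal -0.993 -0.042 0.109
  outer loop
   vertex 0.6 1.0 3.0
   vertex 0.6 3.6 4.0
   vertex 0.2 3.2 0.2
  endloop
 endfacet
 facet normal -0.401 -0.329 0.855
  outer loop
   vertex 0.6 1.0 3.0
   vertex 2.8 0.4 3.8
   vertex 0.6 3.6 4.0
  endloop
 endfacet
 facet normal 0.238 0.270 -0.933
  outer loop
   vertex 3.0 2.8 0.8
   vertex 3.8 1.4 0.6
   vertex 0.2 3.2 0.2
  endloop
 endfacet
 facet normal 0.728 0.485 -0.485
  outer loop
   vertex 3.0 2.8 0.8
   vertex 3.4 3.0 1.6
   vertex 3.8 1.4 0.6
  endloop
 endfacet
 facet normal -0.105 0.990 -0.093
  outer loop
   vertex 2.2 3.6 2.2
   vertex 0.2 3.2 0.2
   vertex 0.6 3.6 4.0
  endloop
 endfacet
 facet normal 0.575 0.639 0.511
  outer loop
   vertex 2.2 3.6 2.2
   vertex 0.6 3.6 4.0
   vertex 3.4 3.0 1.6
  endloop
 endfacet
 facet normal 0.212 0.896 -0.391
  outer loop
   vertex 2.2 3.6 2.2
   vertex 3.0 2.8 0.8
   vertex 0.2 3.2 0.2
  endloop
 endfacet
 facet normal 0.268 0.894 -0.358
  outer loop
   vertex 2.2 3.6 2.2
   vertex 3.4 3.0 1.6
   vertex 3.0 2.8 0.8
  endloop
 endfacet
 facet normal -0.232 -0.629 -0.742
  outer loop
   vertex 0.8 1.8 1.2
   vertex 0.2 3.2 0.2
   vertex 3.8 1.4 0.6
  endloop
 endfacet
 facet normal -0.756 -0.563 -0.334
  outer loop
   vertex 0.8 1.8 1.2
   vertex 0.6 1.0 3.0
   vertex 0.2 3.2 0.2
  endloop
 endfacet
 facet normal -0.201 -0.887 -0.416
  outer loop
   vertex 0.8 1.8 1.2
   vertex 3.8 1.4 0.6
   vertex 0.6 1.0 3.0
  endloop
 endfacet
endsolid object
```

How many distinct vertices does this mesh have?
9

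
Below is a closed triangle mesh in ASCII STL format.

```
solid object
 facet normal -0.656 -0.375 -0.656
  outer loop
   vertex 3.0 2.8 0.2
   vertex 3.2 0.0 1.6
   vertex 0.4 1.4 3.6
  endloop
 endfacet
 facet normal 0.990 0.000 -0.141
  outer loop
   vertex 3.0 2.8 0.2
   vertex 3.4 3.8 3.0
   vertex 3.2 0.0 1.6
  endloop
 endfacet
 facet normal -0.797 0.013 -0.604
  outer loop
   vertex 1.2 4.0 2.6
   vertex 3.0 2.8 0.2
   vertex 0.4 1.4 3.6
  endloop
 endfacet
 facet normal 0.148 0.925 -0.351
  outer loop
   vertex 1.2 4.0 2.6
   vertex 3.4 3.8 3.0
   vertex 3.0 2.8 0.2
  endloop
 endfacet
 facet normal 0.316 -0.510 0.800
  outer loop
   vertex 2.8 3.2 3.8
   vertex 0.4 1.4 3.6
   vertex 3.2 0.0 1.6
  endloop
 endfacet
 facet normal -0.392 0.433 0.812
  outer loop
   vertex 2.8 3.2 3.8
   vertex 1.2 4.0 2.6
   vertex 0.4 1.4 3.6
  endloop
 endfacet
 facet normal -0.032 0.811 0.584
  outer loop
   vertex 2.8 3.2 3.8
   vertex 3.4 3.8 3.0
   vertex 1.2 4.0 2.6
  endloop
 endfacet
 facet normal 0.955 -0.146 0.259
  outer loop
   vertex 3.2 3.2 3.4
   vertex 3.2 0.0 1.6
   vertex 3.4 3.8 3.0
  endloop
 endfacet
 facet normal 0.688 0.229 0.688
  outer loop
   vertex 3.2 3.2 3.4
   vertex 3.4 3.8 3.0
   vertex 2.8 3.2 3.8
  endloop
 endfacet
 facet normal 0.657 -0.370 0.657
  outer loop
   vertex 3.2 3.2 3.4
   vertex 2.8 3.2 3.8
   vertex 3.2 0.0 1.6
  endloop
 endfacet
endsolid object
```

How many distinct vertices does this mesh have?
7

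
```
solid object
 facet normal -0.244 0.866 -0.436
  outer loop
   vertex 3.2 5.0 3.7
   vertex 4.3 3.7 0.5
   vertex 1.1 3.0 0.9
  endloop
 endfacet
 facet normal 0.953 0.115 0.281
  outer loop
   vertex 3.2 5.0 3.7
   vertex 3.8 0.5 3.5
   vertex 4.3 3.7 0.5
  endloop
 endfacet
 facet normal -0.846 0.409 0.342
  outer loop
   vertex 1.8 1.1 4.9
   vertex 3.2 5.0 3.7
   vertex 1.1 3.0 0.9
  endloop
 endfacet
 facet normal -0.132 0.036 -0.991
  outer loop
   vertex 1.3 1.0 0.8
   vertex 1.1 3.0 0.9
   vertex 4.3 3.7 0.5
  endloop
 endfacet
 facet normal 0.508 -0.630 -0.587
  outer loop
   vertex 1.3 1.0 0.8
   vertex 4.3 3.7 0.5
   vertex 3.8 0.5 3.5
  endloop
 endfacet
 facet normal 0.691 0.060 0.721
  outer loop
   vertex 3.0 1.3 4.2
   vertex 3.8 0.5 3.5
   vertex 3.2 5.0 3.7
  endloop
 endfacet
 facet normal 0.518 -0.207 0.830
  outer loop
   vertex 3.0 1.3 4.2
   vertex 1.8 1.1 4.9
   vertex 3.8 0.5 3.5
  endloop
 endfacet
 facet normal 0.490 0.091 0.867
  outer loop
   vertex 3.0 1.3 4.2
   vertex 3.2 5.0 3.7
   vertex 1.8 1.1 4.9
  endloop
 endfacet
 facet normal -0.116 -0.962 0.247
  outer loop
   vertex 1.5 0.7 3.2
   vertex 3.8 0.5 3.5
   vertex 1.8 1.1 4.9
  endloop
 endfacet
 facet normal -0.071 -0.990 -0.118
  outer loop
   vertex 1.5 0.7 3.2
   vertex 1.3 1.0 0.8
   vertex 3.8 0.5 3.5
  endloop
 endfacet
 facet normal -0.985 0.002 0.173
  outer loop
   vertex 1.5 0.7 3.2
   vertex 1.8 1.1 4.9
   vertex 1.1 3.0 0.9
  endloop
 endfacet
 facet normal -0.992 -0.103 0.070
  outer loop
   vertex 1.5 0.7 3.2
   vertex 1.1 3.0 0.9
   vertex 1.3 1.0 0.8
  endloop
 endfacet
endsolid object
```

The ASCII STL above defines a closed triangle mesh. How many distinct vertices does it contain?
8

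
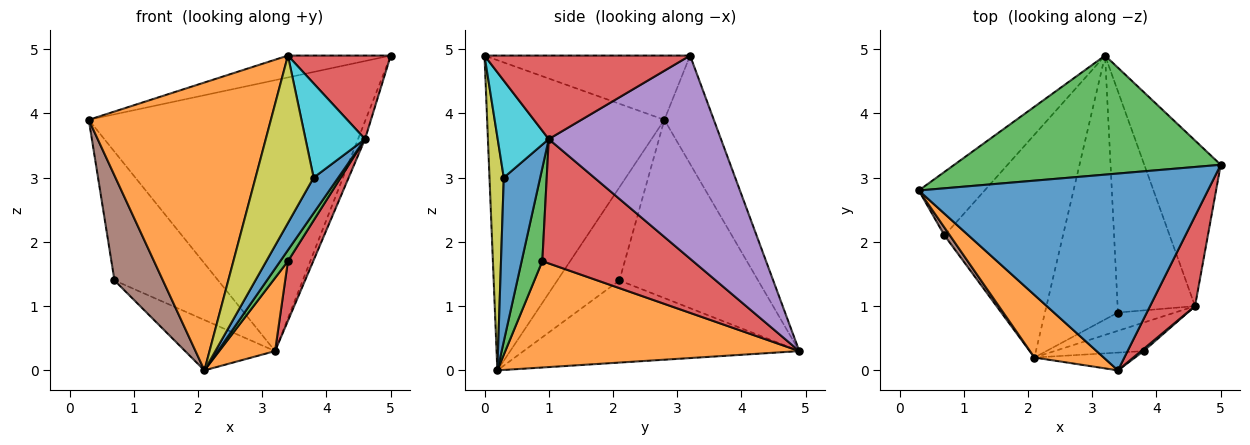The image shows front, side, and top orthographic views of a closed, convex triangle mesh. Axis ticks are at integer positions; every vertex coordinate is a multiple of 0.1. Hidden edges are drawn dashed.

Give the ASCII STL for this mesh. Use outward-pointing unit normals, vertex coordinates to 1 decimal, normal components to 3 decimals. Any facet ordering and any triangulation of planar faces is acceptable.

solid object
 facet normal -0.216 0.108 0.970
  outer loop
   vertex 3.4 0.0 4.9
   vertex 5.0 3.2 4.9
   vertex 0.3 2.8 3.9
  endloop
 endfacet
 facet normal -0.689 -0.708 0.154
  outer loop
   vertex 2.1 0.2 0.0
   vertex 3.4 0.0 4.9
   vertex 0.3 2.8 3.9
  endloop
 endfacet
 facet normal -0.161 0.904 0.397
  outer loop
   vertex 3.2 4.9 0.3
   vertex 0.3 2.8 3.9
   vertex 5.0 3.2 4.9
  endloop
 endfacet
 facet normal 0.806 -0.403 0.434
  outer loop
   vertex 4.6 1.0 3.6
   vertex 5.0 3.2 4.9
   vertex 3.4 0.0 4.9
  endloop
 endfacet
 facet normal 0.935 0.038 -0.352
  outer loop
   vertex 4.6 1.0 3.6
   vertex 3.2 4.9 0.3
   vertex 5.0 3.2 4.9
  endloop
 endfacet
 facet normal -0.788 -0.614 0.046
  outer loop
   vertex 0.7 2.1 1.4
   vertex 2.1 0.2 0.0
   vertex 0.3 2.8 3.9
  endloop
 endfacet
 facet normal -0.768 0.574 -0.284
  outer loop
   vertex 0.7 2.1 1.4
   vertex 0.3 2.8 3.9
   vertex 3.2 4.9 0.3
  endloop
 endfacet
 facet normal -0.560 0.183 -0.808
  outer loop
   vertex 0.7 2.1 1.4
   vertex 3.2 4.9 0.3
   vertex 2.1 0.2 0.0
  endloop
 endfacet
 facet normal 0.238 -0.966 -0.102
  outer loop
   vertex 3.8 0.3 3.0
   vertex 3.4 0.0 4.9
   vertex 2.1 0.2 0.0
  endloop
 endfacet
 facet normal 0.651 -0.759 0.017
  outer loop
   vertex 3.8 0.3 3.0
   vertex 4.6 1.0 3.6
   vertex 3.4 0.0 4.9
  endloop
 endfacet
 facet normal 0.755 -0.511 -0.411
  outer loop
   vertex 3.8 0.3 3.0
   vertex 2.1 0.2 0.0
   vertex 4.6 1.0 3.6
  endloop
 endfacet
 facet normal 0.815 -0.155 -0.559
  outer loop
   vertex 3.4 0.9 1.7
   vertex 2.1 0.2 0.0
   vertex 3.2 4.9 0.3
  endloop
 endfacet
 facet normal 0.813 -0.301 -0.498
  outer loop
   vertex 3.4 0.9 1.7
   vertex 4.6 1.0 3.6
   vertex 2.1 0.2 0.0
  endloop
 endfacet
 facet normal 0.840 -0.141 -0.523
  outer loop
   vertex 3.4 0.9 1.7
   vertex 3.2 4.9 0.3
   vertex 4.6 1.0 3.6
  endloop
 endfacet
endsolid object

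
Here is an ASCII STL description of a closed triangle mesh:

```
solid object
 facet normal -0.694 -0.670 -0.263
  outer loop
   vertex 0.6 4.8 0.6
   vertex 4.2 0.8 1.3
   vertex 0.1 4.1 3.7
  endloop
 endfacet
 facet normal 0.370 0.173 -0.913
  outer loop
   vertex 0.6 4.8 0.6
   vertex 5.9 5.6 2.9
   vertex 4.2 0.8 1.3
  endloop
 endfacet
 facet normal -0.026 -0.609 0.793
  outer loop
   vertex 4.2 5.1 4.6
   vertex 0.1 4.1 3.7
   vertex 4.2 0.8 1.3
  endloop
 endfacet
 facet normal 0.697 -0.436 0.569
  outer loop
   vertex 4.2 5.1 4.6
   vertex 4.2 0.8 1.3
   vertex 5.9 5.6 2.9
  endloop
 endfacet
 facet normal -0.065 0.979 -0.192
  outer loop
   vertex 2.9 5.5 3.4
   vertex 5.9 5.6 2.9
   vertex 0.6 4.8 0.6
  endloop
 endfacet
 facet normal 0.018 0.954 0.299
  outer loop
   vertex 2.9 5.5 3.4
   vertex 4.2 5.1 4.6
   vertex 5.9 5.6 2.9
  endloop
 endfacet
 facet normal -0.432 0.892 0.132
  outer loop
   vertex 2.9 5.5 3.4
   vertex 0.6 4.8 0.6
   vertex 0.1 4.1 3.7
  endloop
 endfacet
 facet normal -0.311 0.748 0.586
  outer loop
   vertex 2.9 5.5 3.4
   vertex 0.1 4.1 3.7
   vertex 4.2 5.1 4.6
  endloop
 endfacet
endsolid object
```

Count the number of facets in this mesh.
8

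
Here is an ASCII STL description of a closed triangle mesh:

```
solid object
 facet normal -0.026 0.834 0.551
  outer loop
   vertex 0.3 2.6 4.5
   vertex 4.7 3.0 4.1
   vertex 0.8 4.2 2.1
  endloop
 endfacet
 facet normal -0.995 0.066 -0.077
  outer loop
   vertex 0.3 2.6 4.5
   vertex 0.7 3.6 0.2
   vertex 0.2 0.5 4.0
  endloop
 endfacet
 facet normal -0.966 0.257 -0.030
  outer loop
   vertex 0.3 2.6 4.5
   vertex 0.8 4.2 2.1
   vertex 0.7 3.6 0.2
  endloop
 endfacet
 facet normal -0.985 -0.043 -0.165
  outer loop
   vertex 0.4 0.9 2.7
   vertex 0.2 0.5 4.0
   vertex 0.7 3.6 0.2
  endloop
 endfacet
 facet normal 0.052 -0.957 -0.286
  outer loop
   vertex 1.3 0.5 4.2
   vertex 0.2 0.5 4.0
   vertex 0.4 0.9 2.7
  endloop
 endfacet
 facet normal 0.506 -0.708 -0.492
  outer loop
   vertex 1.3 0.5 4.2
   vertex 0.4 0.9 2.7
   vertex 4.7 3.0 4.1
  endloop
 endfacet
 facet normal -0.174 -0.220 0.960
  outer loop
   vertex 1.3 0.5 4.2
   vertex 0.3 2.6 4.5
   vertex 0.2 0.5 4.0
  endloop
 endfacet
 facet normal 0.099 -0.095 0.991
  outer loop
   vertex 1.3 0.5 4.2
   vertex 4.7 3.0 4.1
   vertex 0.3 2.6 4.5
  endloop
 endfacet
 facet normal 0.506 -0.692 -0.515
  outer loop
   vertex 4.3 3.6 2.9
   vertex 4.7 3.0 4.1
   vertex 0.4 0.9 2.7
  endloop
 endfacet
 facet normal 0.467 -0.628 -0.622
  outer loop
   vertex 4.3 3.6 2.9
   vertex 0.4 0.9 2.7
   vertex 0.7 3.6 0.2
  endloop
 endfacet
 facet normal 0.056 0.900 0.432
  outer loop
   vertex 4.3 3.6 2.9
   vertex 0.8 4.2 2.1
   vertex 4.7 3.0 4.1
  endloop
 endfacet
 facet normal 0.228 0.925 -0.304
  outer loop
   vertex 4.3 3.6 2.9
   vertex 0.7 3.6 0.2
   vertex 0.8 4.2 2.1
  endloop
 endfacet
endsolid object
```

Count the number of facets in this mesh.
12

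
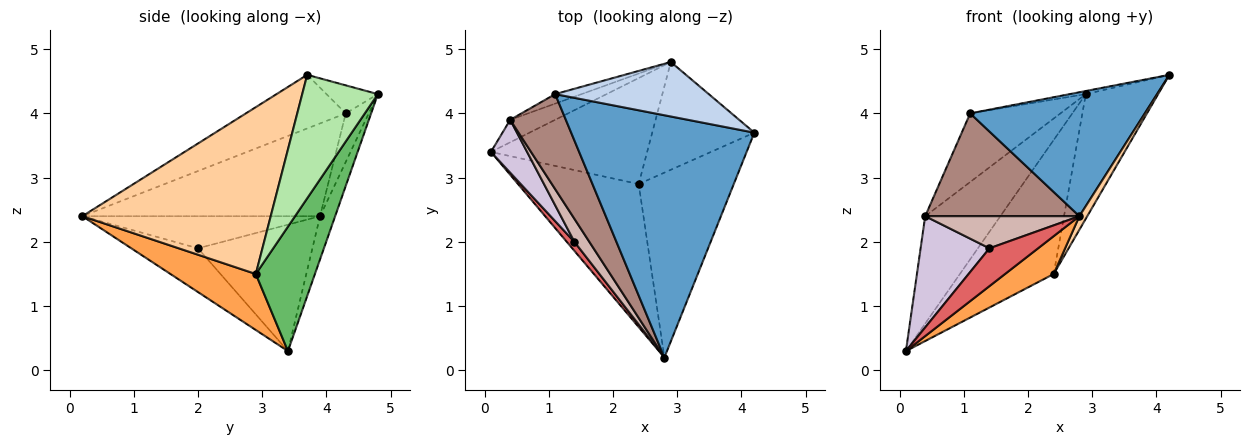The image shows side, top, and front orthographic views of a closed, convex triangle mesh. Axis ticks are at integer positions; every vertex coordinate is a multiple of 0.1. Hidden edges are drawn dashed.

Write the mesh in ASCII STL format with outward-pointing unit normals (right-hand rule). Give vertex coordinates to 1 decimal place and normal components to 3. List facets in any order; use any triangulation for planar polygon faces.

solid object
 facet normal -0.252 -0.441 0.862
  outer loop
   vertex 1.1 4.3 4.0
   vertex 2.8 0.2 2.4
   vertex 4.2 3.7 4.6
  endloop
 endfacet
 facet normal -0.179 0.056 0.982
  outer loop
   vertex 1.1 4.3 4.0
   vertex 4.2 3.7 4.6
   vertex 2.9 4.8 4.3
  endloop
 endfacet
 facet normal 0.409 -0.233 -0.882
  outer loop
   vertex 2.4 2.9 1.5
   vertex 2.8 0.2 2.4
   vertex 0.1 3.4 0.3
  endloop
 endfacet
 facet normal 0.868 -0.036 -0.495
  outer loop
   vertex 2.4 2.9 1.5
   vertex 4.2 3.7 4.6
   vertex 2.8 0.2 2.4
  endloop
 endfacet
 facet normal 0.443 0.703 -0.556
  outer loop
   vertex 2.4 2.9 1.5
   vertex 0.1 3.4 0.3
   vertex 2.9 4.8 4.3
  endloop
 endfacet
 facet normal 0.620 0.593 -0.513
  outer loop
   vertex 2.4 2.9 1.5
   vertex 2.9 4.8 4.3
   vertex 4.2 3.7 4.6
  endloop
 endfacet
 facet normal -0.800 -0.584 0.139
  outer loop
   vertex 1.4 2.0 1.9
   vertex 0.1 3.4 0.3
   vertex 2.8 0.2 2.4
  endloop
 endfacet
 facet normal -0.193 0.960 -0.201
  outer loop
   vertex 0.4 3.9 2.4
   vertex 2.9 4.8 4.3
   vertex 0.1 3.4 0.3
  endloop
 endfacet
 facet normal -0.245 0.960 -0.133
  outer loop
   vertex 0.4 3.9 2.4
   vertex 1.1 4.3 4.0
   vertex 2.9 4.8 4.3
  endloop
 endfacet
 facet normal -0.832 -0.501 0.238
  outer loop
   vertex 0.4 3.9 2.4
   vertex 0.1 3.4 0.3
   vertex 1.4 2.0 1.9
  endloop
 endfacet
 facet normal -0.749 -0.486 0.449
  outer loop
   vertex 0.4 3.9 2.4
   vertex 2.8 0.2 2.4
   vertex 1.1 4.3 4.0
  endloop
 endfacet
 facet normal -0.782 -0.507 0.363
  outer loop
   vertex 0.4 3.9 2.4
   vertex 1.4 2.0 1.9
   vertex 2.8 0.2 2.4
  endloop
 endfacet
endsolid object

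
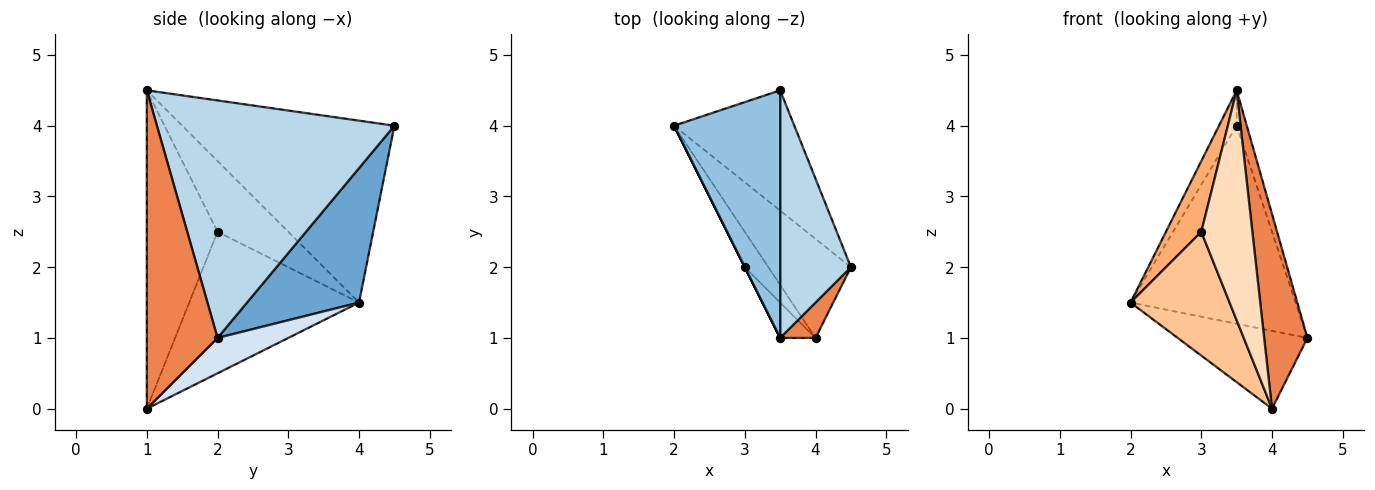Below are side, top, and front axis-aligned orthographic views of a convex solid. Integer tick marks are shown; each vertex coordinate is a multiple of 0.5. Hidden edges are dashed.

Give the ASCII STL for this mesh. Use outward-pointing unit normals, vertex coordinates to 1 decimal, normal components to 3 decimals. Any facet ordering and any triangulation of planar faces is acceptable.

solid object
 facet normal 0.502 0.739 -0.449
  outer loop
   vertex 3.5 4.5 4.0
   vertex 4.5 2.0 1.0
   vertex 2.0 4.0 1.5
  endloop
 endfacet
 facet normal -0.862 0.072 0.503
  outer loop
   vertex 3.5 4.5 4.0
   vertex 2.0 4.0 1.5
   vertex 3.5 1.0 4.5
  endloop
 endfacet
 facet normal 0.958 0.041 0.285
  outer loop
   vertex 3.5 4.5 4.0
   vertex 3.5 1.0 4.5
   vertex 4.5 2.0 1.0
  endloop
 endfacet
 facet normal 0.319 0.585 -0.745
  outer loop
   vertex 4.0 1.0 0.0
   vertex 2.0 4.0 1.5
   vertex 4.5 2.0 1.0
  endloop
 endfacet
 facet normal 0.849 -0.519 0.094
  outer loop
   vertex 4.0 1.0 0.0
   vertex 4.5 2.0 1.0
   vertex 3.5 1.0 4.5
  endloop
 endfacet
 facet normal -0.894 -0.447 0.000
  outer loop
   vertex 3.0 2.0 2.5
   vertex 3.5 1.0 4.5
   vertex 2.0 4.0 1.5
  endloop
 endfacet
 facet normal -0.855 -0.499 -0.142
  outer loop
   vertex 3.0 2.0 2.5
   vertex 2.0 4.0 1.5
   vertex 4.0 1.0 0.0
  endloop
 endfacet
 facet normal -0.807 -0.583 -0.090
  outer loop
   vertex 3.0 2.0 2.5
   vertex 4.0 1.0 0.0
   vertex 3.5 1.0 4.5
  endloop
 endfacet
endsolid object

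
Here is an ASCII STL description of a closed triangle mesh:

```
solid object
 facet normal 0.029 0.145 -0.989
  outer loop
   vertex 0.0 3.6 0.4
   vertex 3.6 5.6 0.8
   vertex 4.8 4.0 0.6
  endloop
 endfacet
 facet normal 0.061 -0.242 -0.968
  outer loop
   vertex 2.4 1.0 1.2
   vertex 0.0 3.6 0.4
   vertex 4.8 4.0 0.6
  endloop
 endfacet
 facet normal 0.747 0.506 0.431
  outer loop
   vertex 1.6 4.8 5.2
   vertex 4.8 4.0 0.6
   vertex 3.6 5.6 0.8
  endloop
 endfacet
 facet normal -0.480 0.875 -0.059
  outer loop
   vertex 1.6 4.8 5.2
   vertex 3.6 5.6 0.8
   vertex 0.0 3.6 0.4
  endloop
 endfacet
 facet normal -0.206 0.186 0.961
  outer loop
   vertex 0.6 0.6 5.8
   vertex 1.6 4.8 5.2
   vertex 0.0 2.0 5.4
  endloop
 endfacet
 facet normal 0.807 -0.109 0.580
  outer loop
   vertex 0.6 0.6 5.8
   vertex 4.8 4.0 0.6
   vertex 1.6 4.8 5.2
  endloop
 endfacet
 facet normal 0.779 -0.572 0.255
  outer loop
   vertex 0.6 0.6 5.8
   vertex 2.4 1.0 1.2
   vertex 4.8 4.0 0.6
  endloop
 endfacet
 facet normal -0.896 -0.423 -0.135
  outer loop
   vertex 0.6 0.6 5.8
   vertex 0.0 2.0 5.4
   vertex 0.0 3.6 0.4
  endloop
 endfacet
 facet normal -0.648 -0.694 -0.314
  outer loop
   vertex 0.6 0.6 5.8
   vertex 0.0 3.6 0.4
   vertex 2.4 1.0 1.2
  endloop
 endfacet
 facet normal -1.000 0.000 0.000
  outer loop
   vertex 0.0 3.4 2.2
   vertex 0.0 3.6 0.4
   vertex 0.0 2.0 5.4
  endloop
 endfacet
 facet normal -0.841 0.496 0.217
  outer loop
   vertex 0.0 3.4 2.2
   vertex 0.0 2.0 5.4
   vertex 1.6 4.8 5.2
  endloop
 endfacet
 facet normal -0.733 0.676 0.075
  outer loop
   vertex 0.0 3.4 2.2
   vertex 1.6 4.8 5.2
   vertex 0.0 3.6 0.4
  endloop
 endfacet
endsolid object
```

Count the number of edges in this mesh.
18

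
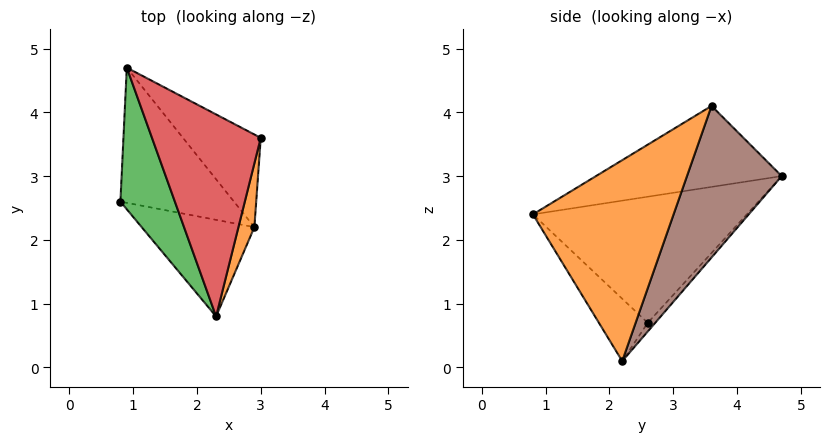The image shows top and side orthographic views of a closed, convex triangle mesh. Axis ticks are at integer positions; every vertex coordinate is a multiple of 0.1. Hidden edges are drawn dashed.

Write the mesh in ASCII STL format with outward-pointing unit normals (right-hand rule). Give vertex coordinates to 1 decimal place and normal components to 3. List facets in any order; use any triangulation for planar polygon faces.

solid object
 facet normal -0.305 -0.776 -0.552
  outer loop
   vertex 2.9 2.2 0.1
   vertex 2.3 0.8 2.4
   vertex 0.8 2.6 0.7
  endloop
 endfacet
 facet normal 0.956 -0.285 0.076
  outer loop
   vertex 2.9 2.2 0.1
   vertex 3.0 3.6 4.1
   vertex 2.3 0.8 2.4
  endloop
 endfacet
 facet normal -0.855 -0.364 0.369
  outer loop
   vertex 0.9 4.7 3.0
   vertex 0.8 2.6 0.7
   vertex 2.3 0.8 2.4
  endloop
 endfacet
 facet normal -0.566 -0.320 0.760
  outer loop
   vertex 0.9 4.7 3.0
   vertex 2.3 0.8 2.4
   vertex 3.0 3.6 4.1
  endloop
 endfacet
 facet normal -0.051 0.739 -0.672
  outer loop
   vertex 0.9 4.7 3.0
   vertex 2.9 2.2 0.1
   vertex 0.8 2.6 0.7
  endloop
 endfacet
 facet normal 0.558 0.779 -0.287
  outer loop
   vertex 0.9 4.7 3.0
   vertex 3.0 3.6 4.1
   vertex 2.9 2.2 0.1
  endloop
 endfacet
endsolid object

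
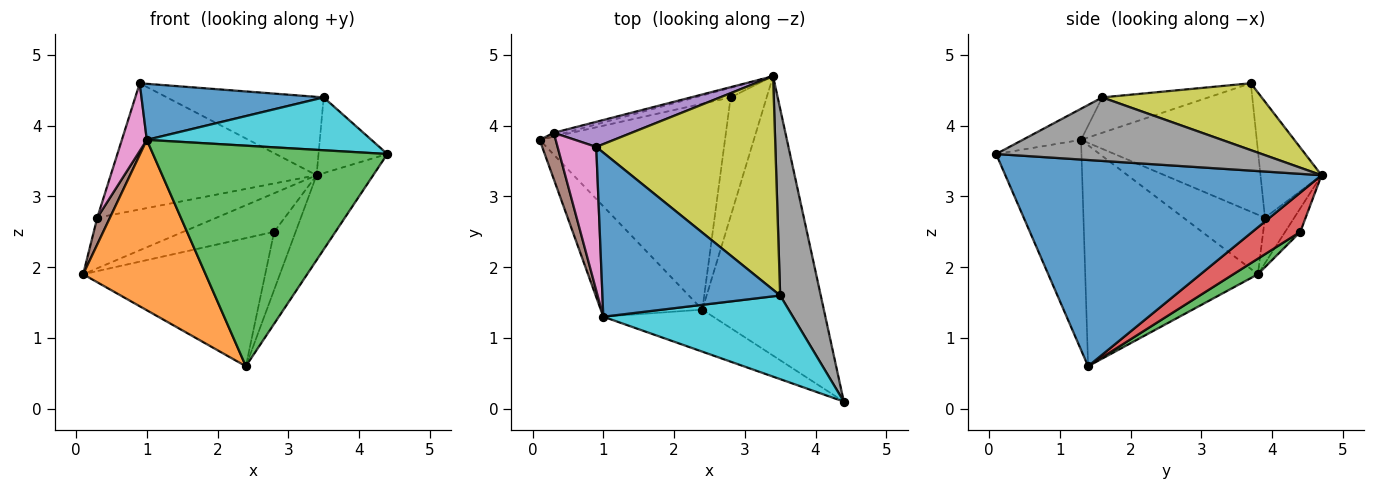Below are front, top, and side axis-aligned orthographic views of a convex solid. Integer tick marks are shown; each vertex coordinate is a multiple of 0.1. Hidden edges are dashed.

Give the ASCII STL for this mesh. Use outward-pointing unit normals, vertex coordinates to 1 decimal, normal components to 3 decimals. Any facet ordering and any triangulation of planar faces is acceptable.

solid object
 facet normal 0.852 0.152 -0.502
  outer loop
   vertex 2.4 1.4 0.6
   vertex 3.4 4.7 3.3
   vertex 4.4 0.1 3.6
  endloop
 endfacet
 facet normal -0.764 -0.542 -0.351
  outer loop
   vertex 1.0 1.3 3.8
   vertex 0.1 3.8 1.9
   vertex 2.4 1.4 0.6
  endloop
 endfacet
 facet normal -0.337 -0.925 -0.176
  outer loop
   vertex 1.0 1.3 3.8
   vertex 2.4 1.4 0.6
   vertex 4.4 0.1 3.6
  endloop
 endfacet
 facet normal -0.238 0.969 -0.062
  outer loop
   vertex 0.3 3.9 2.7
   vertex 3.4 4.7 3.3
   vertex 0.1 3.8 1.9
  endloop
 endfacet
 facet normal -0.279 0.942 0.187
  outer loop
   vertex 0.3 3.9 2.7
   vertex 0.9 3.7 4.6
   vertex 3.4 4.7 3.3
  endloop
 endfacet
 facet normal -0.955 -0.148 0.257
  outer loop
   vertex 0.3 3.9 2.7
   vertex 0.1 3.8 1.9
   vertex 1.0 1.3 3.8
  endloop
 endfacet
 facet normal -0.949 -0.135 0.285
  outer loop
   vertex 0.3 3.9 2.7
   vertex 1.0 1.3 3.8
   vertex 0.9 3.7 4.6
  endloop
 endfacet
 facet normal 0.823 0.213 0.526
  outer loop
   vertex 3.5 1.6 4.4
   vertex 4.4 0.1 3.6
   vertex 3.4 4.7 3.3
  endloop
 endfacet
 facet normal 0.331 0.325 0.886
  outer loop
   vertex 3.5 1.6 4.4
   vertex 3.4 4.7 3.3
   vertex 0.9 3.7 4.6
  endloop
 endfacet
 facet normal -0.137 -0.529 0.837
  outer loop
   vertex 3.5 1.6 4.4
   vertex 1.0 1.3 3.8
   vertex 4.4 0.1 3.6
  endloop
 endfacet
 facet normal -0.185 -0.318 0.930
  outer loop
   vertex 3.5 1.6 4.4
   vertex 0.9 3.7 4.6
   vertex 1.0 1.3 3.8
  endloop
 endfacet
 facet normal -0.160 0.958 -0.239
  outer loop
   vertex 2.8 4.4 2.5
   vertex 0.1 3.8 1.9
   vertex 3.4 4.7 3.3
  endloop
 endfacet
 facet normal 0.071 0.527 -0.847
  outer loop
   vertex 2.8 4.4 2.5
   vertex 2.4 1.4 0.6
   vertex 0.1 3.8 1.9
  endloop
 endfacet
 facet normal 0.700 0.313 -0.642
  outer loop
   vertex 2.8 4.4 2.5
   vertex 3.4 4.7 3.3
   vertex 2.4 1.4 0.6
  endloop
 endfacet
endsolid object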